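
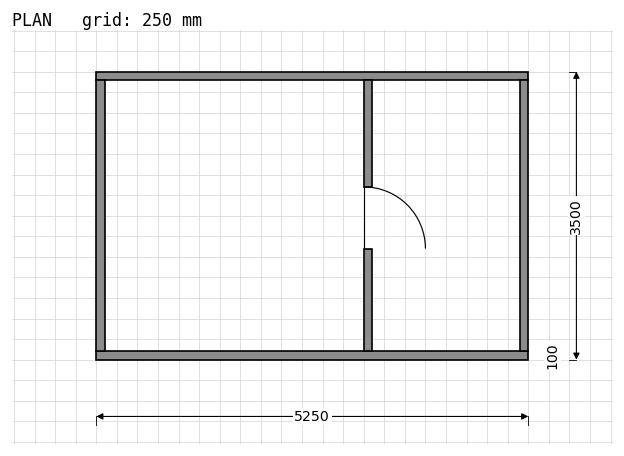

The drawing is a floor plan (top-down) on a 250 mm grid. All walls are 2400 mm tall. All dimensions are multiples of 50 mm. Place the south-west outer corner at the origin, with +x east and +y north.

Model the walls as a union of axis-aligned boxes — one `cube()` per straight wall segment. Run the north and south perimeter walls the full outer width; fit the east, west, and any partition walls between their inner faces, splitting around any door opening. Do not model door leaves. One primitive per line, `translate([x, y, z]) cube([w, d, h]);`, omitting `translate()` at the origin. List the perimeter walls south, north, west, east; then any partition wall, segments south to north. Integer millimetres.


cube([5250, 100, 2400]);
translate([0, 3400, 0]) cube([5250, 100, 2400]);
translate([0, 100, 0]) cube([100, 3300, 2400]);
translate([5150, 100, 0]) cube([100, 3300, 2400]);
translate([3250, 100, 0]) cube([100, 1250, 2400]);
translate([3250, 2100, 0]) cube([100, 1300, 2400]);


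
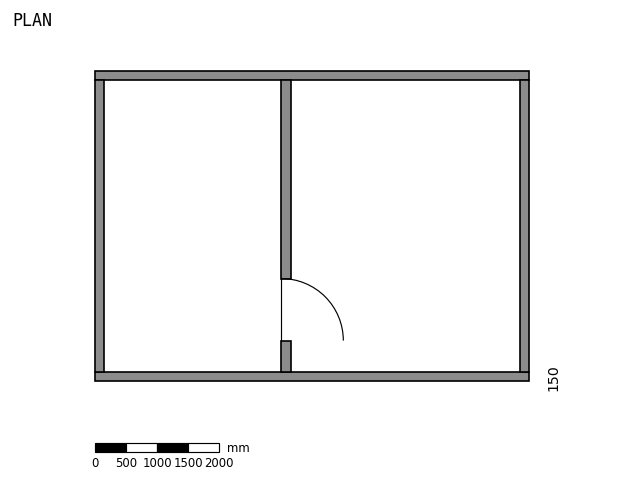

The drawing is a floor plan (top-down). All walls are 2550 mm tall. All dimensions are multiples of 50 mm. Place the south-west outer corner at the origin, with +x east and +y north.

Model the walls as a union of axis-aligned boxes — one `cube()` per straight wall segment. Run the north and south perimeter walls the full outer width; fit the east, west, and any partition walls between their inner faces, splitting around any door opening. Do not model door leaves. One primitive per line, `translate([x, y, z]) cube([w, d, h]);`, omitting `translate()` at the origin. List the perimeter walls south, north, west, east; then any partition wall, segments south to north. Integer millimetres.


cube([7000, 150, 2550]);
translate([0, 4850, 0]) cube([7000, 150, 2550]);
translate([0, 150, 0]) cube([150, 4700, 2550]);
translate([6850, 150, 0]) cube([150, 4700, 2550]);
translate([3000, 150, 0]) cube([150, 500, 2550]);
translate([3000, 1650, 0]) cube([150, 3200, 2550]);


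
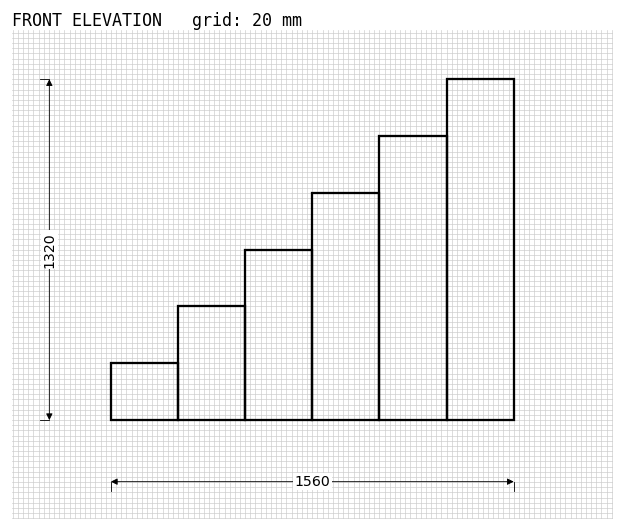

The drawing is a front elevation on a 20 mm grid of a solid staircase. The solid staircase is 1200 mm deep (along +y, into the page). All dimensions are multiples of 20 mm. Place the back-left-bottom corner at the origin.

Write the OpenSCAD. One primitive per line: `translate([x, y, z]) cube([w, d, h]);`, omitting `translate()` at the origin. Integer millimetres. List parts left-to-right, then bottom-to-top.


cube([260, 1200, 220]);
translate([260, 0, 0]) cube([260, 1200, 440]);
translate([520, 0, 0]) cube([260, 1200, 660]);
translate([780, 0, 0]) cube([260, 1200, 880]);
translate([1040, 0, 0]) cube([260, 1200, 1100]);
translate([1300, 0, 0]) cube([260, 1200, 1320]);


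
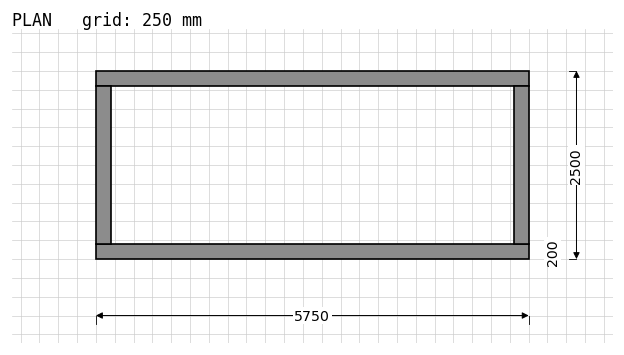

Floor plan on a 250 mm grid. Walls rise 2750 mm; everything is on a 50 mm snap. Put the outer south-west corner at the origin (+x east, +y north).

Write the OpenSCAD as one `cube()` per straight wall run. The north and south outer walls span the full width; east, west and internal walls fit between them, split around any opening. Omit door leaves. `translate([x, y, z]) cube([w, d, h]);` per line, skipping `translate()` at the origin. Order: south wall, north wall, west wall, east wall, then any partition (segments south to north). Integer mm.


cube([5750, 200, 2750]);
translate([0, 2300, 0]) cube([5750, 200, 2750]);
translate([0, 200, 0]) cube([200, 2100, 2750]);
translate([5550, 200, 0]) cube([200, 2100, 2750]);


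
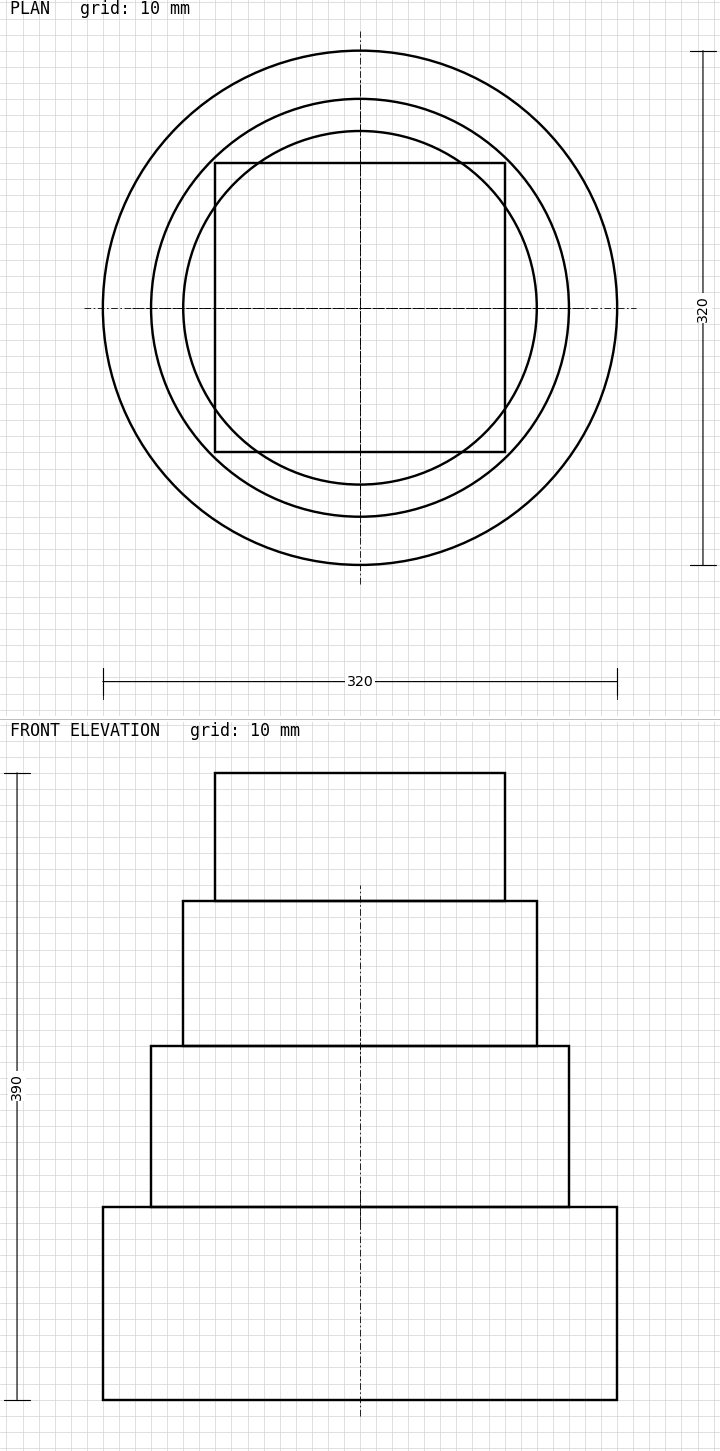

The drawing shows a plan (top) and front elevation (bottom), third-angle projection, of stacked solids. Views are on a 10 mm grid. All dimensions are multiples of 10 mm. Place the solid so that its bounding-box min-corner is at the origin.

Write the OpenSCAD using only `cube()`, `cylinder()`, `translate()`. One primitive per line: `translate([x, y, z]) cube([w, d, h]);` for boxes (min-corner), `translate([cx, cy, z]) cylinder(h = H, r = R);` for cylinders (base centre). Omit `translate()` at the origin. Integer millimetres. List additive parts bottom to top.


translate([160, 160, 0]) cylinder(h = 120, r = 160);
translate([160, 160, 120]) cylinder(h = 100, r = 130);
translate([160, 160, 220]) cylinder(h = 90, r = 110);
translate([70, 70, 310]) cube([180, 180, 80]);


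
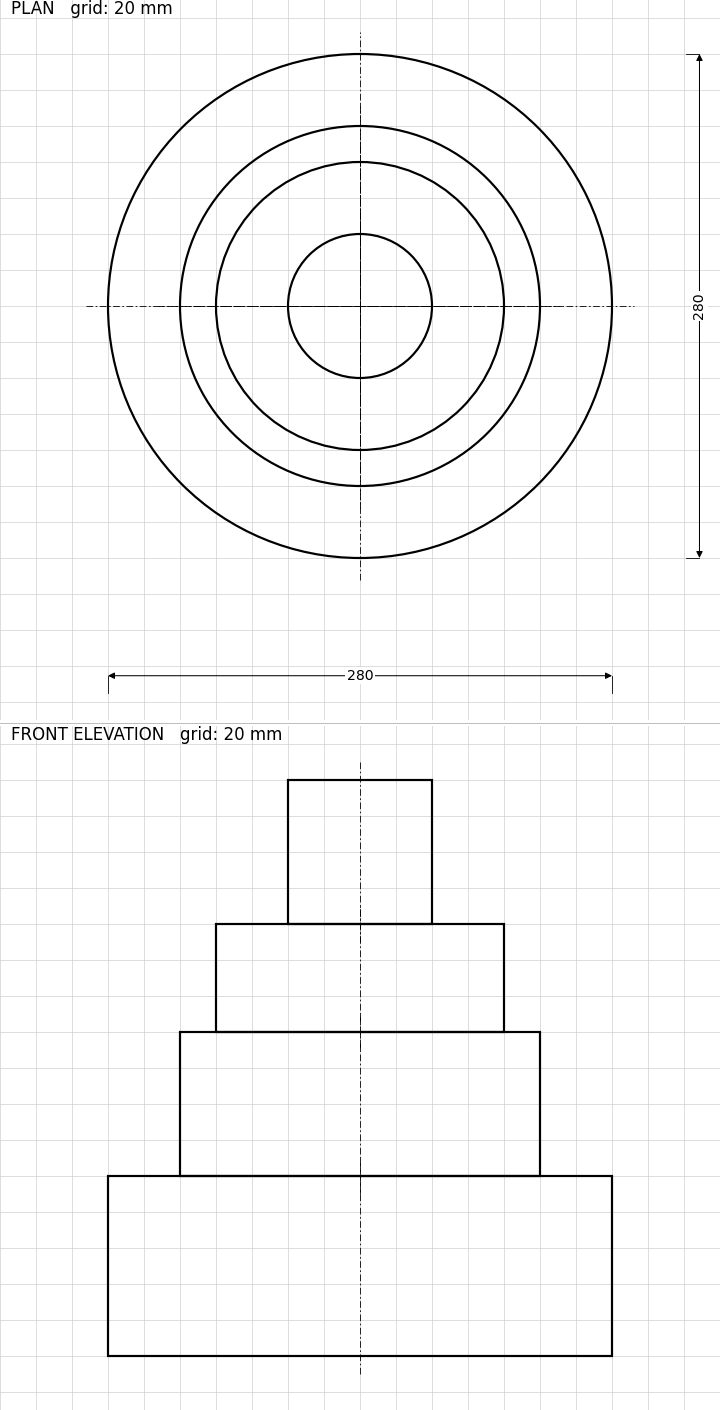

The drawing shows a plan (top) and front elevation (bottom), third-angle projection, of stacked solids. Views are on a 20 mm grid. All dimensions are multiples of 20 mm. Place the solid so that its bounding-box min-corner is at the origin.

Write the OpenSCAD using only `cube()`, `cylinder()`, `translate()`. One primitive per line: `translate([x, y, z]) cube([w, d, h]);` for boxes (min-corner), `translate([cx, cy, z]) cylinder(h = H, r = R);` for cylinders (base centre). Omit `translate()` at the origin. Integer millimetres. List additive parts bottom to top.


translate([140, 140, 0]) cylinder(h = 100, r = 140);
translate([140, 140, 100]) cylinder(h = 80, r = 100);
translate([140, 140, 180]) cylinder(h = 60, r = 80);
translate([140, 140, 240]) cylinder(h = 80, r = 40);


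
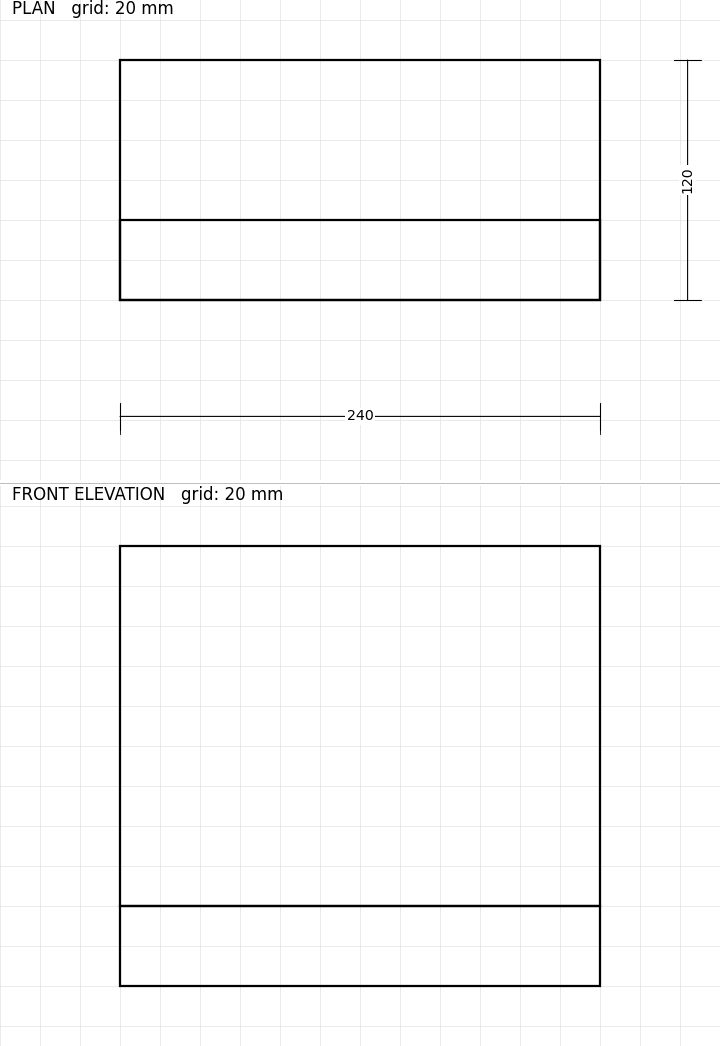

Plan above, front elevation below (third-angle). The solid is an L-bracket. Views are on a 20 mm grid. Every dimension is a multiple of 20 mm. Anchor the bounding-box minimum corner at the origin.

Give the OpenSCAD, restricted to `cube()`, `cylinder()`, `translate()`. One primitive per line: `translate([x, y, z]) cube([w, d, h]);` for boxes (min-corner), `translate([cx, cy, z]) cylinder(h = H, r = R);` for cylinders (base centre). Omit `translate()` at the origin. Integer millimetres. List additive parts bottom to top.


cube([240, 120, 40]);
translate([0, 0, 40]) cube([240, 40, 180]);


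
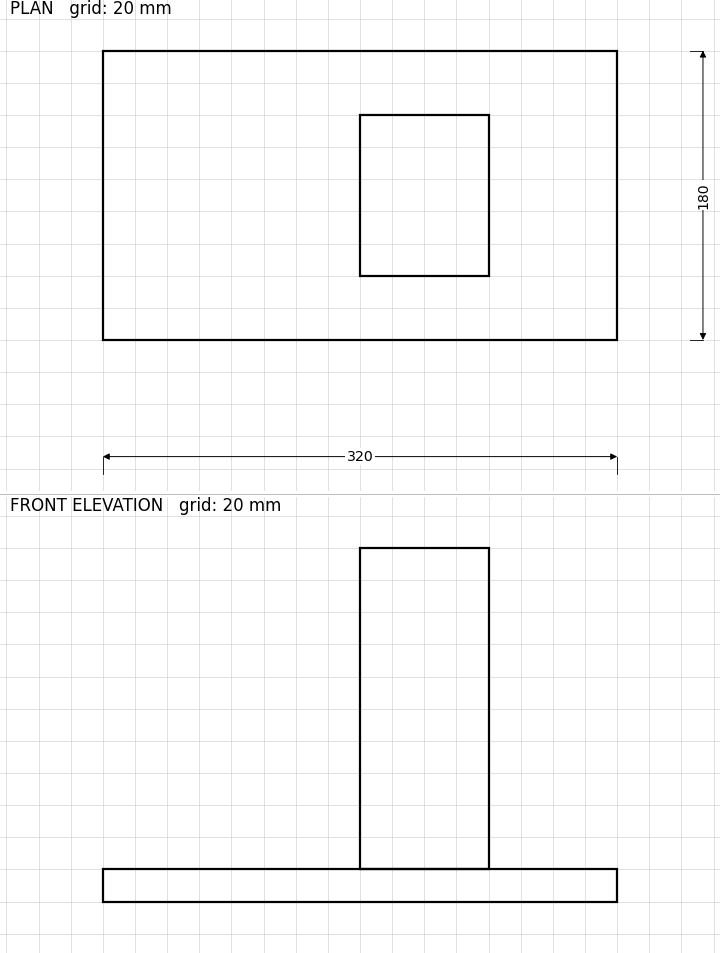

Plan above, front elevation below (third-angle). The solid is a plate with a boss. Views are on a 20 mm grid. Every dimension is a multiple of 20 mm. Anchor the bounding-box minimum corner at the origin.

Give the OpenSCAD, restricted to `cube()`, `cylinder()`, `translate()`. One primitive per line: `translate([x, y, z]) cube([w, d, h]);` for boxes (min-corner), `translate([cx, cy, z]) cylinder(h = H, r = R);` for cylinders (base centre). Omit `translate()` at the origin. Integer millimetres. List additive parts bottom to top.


cube([320, 180, 20]);
translate([160, 40, 20]) cube([80, 100, 200]);


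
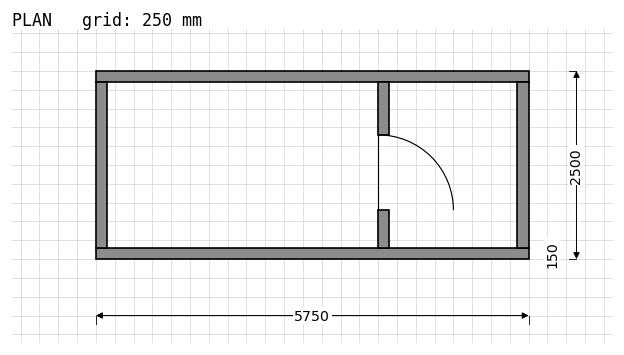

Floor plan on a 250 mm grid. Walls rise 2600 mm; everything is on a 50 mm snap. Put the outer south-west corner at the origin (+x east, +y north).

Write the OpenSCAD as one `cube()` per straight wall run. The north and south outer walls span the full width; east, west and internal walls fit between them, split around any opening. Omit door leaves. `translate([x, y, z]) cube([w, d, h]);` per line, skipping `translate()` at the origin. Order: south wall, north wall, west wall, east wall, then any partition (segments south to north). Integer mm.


cube([5750, 150, 2600]);
translate([0, 2350, 0]) cube([5750, 150, 2600]);
translate([0, 150, 0]) cube([150, 2200, 2600]);
translate([5600, 150, 0]) cube([150, 2200, 2600]);
translate([3750, 150, 0]) cube([150, 500, 2600]);
translate([3750, 1650, 0]) cube([150, 700, 2600]);


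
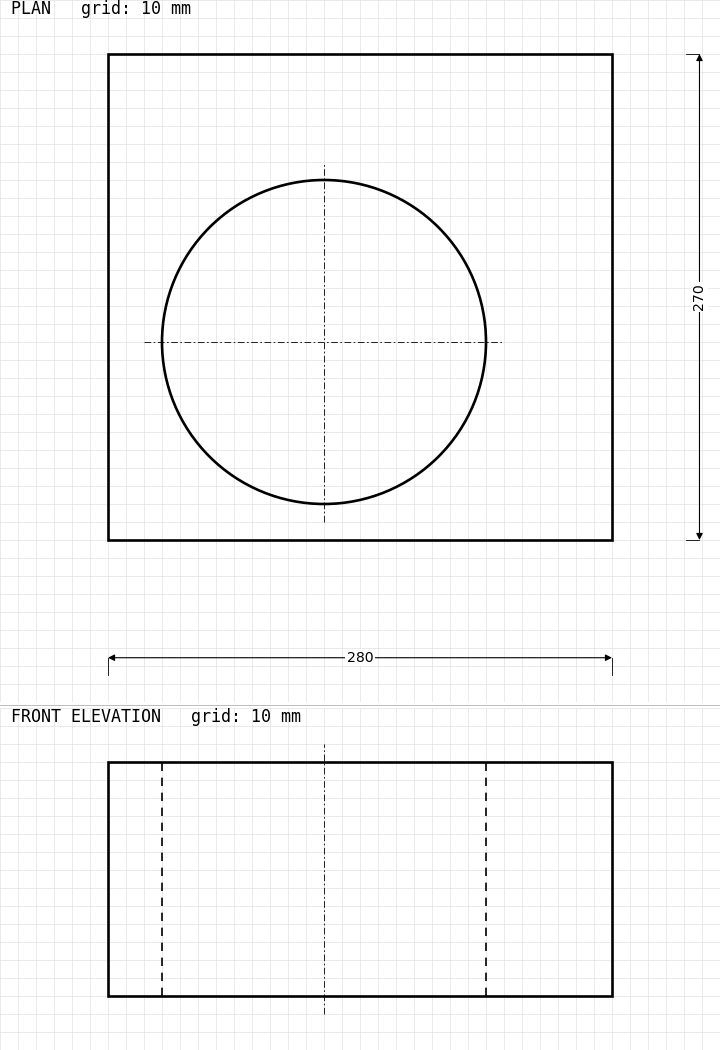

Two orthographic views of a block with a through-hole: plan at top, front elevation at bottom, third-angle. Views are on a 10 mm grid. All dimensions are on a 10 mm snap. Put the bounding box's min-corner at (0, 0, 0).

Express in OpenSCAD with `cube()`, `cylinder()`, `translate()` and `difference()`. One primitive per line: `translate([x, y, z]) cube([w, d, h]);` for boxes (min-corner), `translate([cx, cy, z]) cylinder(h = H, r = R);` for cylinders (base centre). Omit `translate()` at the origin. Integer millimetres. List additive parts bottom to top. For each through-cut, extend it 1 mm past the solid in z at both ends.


difference() {
  cube([280, 270, 130]);
  translate([120, 110, -1]) cylinder(h = 132, r = 90);
}


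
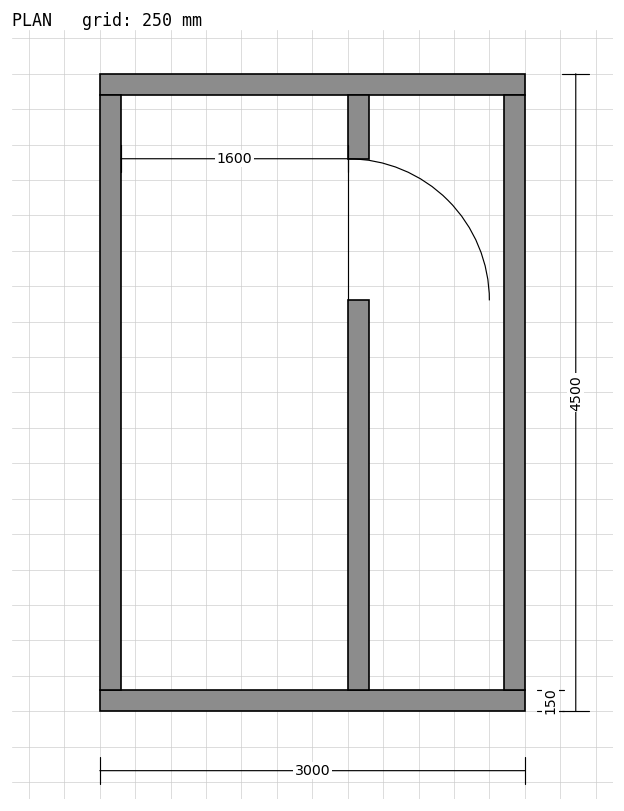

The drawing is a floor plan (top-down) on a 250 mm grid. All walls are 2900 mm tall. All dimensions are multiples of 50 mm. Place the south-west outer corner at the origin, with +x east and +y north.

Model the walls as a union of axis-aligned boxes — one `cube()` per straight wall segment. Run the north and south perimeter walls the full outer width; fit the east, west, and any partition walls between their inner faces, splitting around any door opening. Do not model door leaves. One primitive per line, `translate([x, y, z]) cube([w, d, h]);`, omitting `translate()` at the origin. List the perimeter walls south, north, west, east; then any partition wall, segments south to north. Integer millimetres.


cube([3000, 150, 2900]);
translate([0, 4350, 0]) cube([3000, 150, 2900]);
translate([0, 150, 0]) cube([150, 4200, 2900]);
translate([2850, 150, 0]) cube([150, 4200, 2900]);
translate([1750, 150, 0]) cube([150, 2750, 2900]);
translate([1750, 3900, 0]) cube([150, 450, 2900]);


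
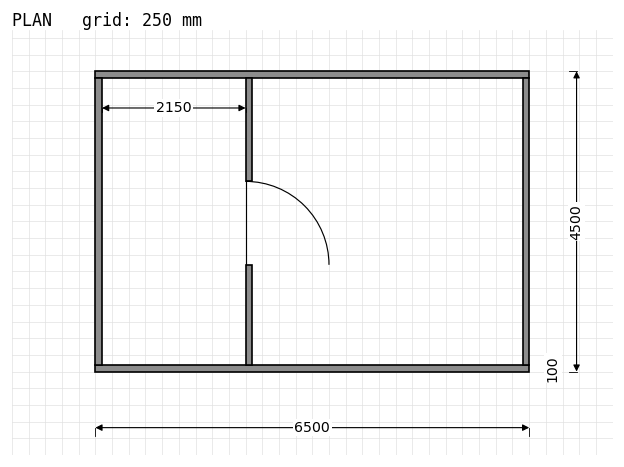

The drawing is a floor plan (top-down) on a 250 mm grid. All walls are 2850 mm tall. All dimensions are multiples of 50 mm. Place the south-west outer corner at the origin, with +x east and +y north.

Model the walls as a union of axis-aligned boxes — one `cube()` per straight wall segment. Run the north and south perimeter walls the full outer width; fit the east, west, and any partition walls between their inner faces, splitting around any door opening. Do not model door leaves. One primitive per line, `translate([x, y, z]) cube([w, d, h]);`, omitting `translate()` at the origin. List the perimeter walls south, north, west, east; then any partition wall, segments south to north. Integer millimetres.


cube([6500, 100, 2850]);
translate([0, 4400, 0]) cube([6500, 100, 2850]);
translate([0, 100, 0]) cube([100, 4300, 2850]);
translate([6400, 100, 0]) cube([100, 4300, 2850]);
translate([2250, 100, 0]) cube([100, 1500, 2850]);
translate([2250, 2850, 0]) cube([100, 1550, 2850]);


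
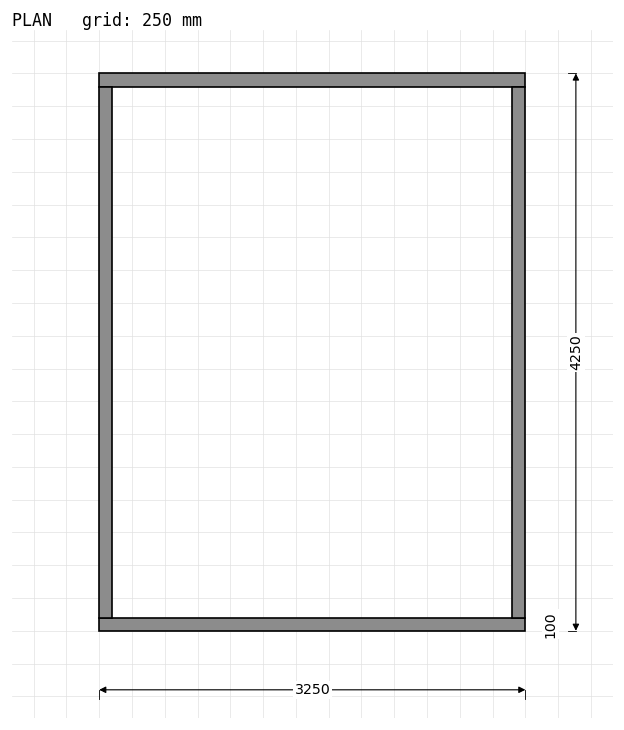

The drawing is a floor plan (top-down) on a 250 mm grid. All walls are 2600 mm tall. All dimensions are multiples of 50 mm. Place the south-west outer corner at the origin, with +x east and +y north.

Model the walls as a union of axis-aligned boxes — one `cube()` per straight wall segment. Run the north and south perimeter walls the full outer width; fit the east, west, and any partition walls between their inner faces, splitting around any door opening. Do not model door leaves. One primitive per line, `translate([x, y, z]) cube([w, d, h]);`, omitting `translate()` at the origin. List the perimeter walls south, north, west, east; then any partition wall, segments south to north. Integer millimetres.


cube([3250, 100, 2600]);
translate([0, 4150, 0]) cube([3250, 100, 2600]);
translate([0, 100, 0]) cube([100, 4050, 2600]);
translate([3150, 100, 0]) cube([100, 4050, 2600]);


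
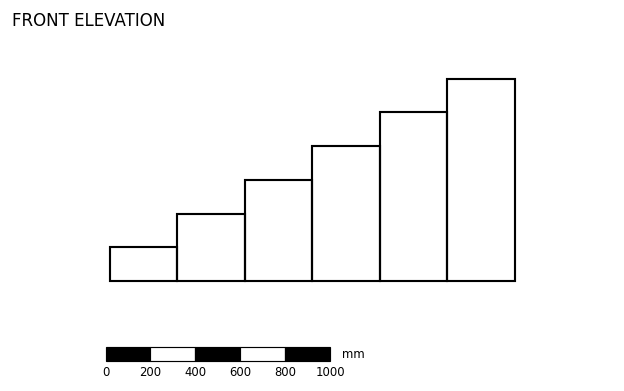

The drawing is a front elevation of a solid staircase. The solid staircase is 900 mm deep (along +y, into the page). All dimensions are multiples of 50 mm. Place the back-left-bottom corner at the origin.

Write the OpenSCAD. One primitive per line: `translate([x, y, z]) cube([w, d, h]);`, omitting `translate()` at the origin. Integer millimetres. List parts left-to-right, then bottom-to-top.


cube([300, 900, 150]);
translate([300, 0, 0]) cube([300, 900, 300]);
translate([600, 0, 0]) cube([300, 900, 450]);
translate([900, 0, 0]) cube([300, 900, 600]);
translate([1200, 0, 0]) cube([300, 900, 750]);
translate([1500, 0, 0]) cube([300, 900, 900]);


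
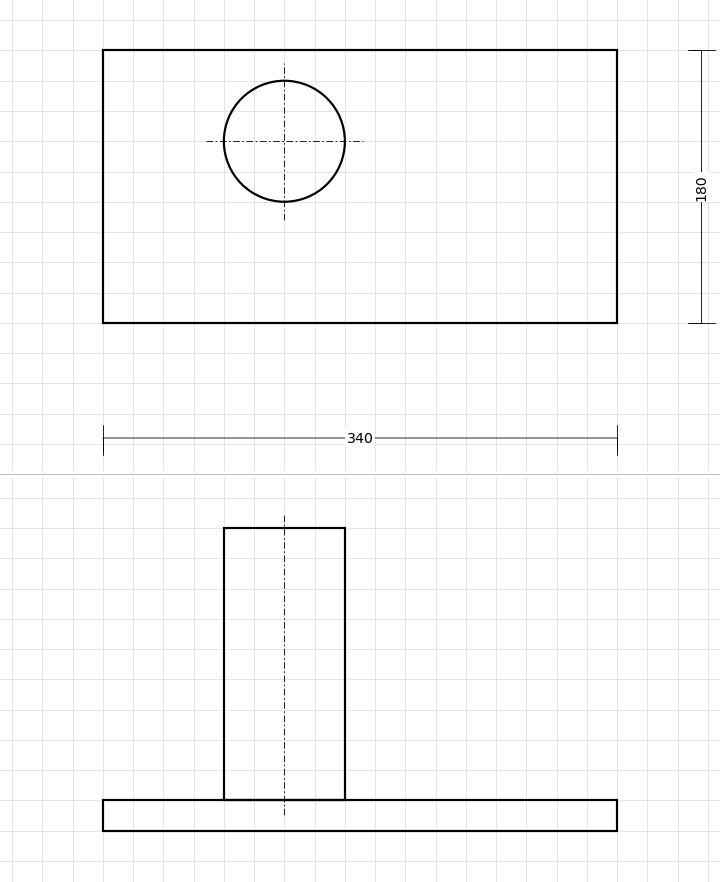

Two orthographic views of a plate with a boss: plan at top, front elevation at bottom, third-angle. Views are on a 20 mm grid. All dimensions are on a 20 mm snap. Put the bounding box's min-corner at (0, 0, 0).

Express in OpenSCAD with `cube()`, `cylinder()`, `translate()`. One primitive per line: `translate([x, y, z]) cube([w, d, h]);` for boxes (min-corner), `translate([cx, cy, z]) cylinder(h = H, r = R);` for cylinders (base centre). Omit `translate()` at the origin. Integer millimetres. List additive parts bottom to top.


cube([340, 180, 20]);
translate([120, 120, 20]) cylinder(h = 180, r = 40);


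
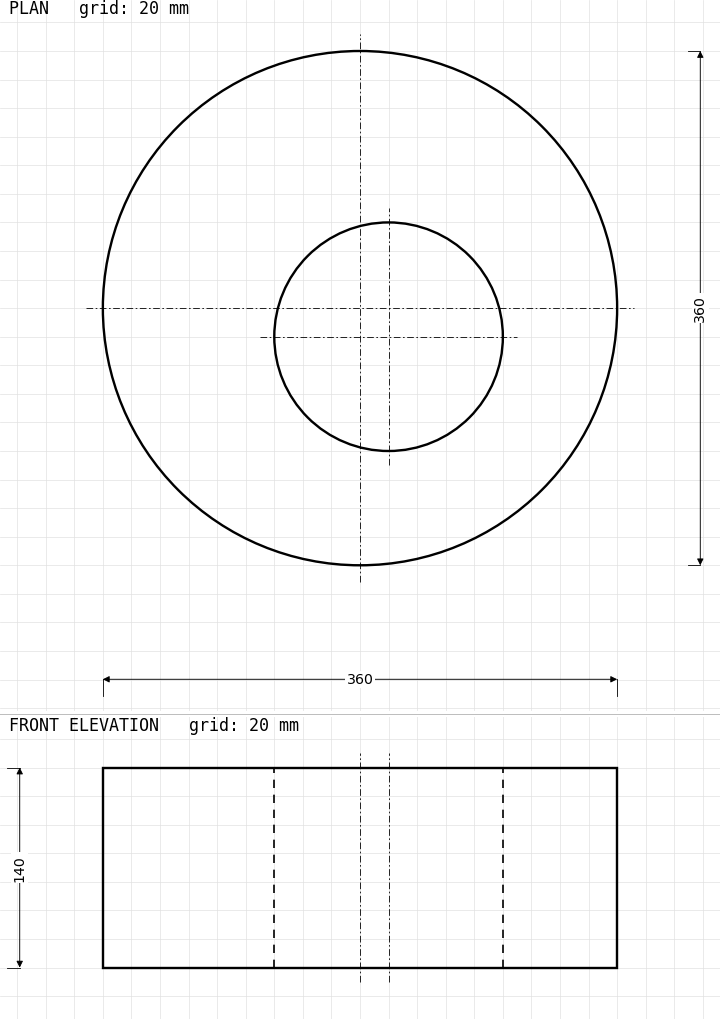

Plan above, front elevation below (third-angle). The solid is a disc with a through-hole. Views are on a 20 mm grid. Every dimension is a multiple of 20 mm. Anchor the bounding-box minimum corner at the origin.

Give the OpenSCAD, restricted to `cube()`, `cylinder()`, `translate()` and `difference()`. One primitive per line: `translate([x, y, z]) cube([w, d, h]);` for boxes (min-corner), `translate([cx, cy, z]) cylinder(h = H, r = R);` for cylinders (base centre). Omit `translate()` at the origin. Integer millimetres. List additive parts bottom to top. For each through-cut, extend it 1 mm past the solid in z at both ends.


difference() {
  translate([180, 180, 0]) cylinder(h = 140, r = 180);
  translate([200, 160, -1]) cylinder(h = 142, r = 80);
}


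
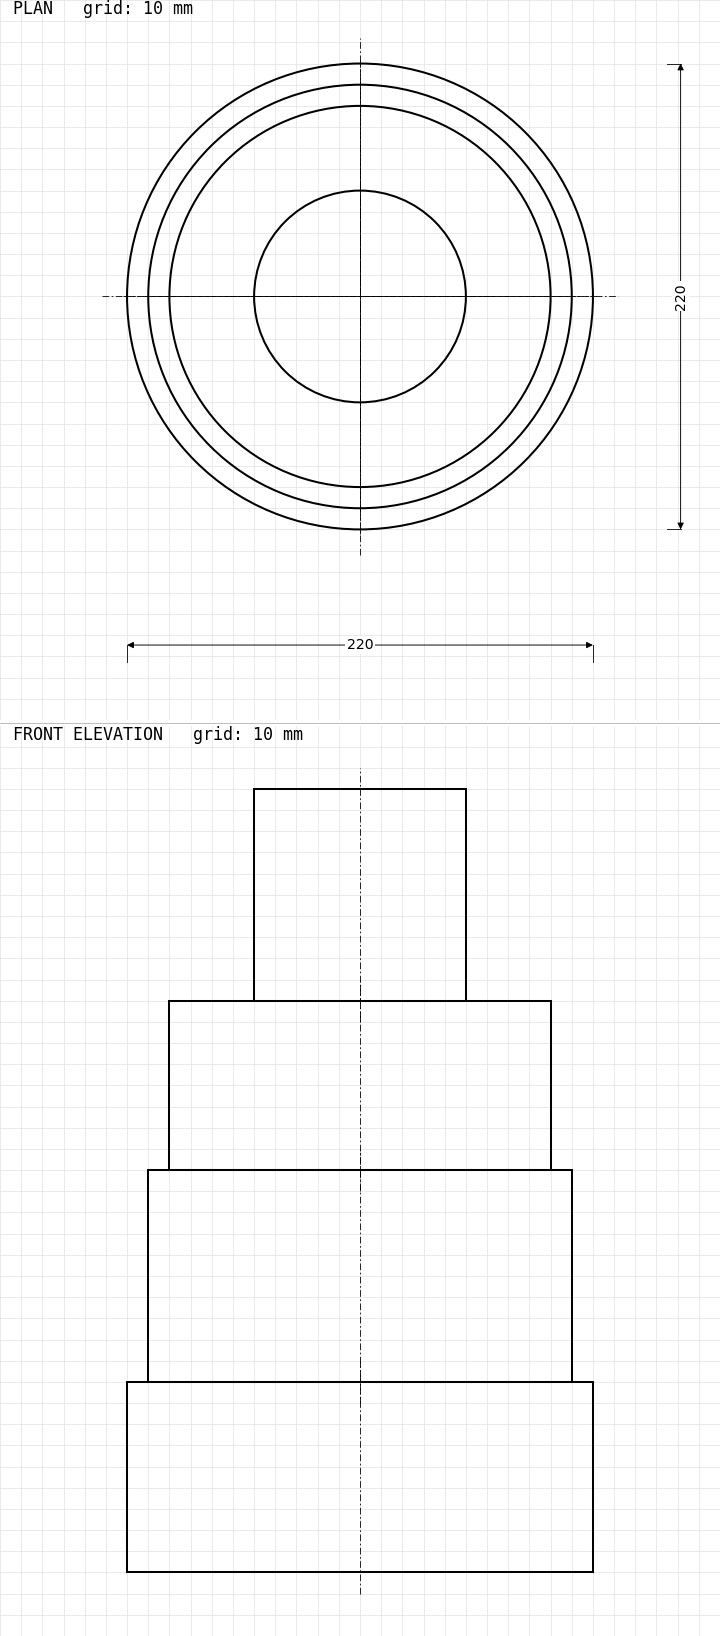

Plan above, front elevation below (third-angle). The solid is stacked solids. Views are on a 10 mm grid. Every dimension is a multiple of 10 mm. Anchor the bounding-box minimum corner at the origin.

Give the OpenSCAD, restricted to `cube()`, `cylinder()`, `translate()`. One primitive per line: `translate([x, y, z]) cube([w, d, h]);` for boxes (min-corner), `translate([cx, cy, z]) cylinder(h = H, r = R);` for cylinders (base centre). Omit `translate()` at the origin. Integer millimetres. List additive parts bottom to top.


translate([110, 110, 0]) cylinder(h = 90, r = 110);
translate([110, 110, 90]) cylinder(h = 100, r = 100);
translate([110, 110, 190]) cylinder(h = 80, r = 90);
translate([110, 110, 270]) cylinder(h = 100, r = 50);


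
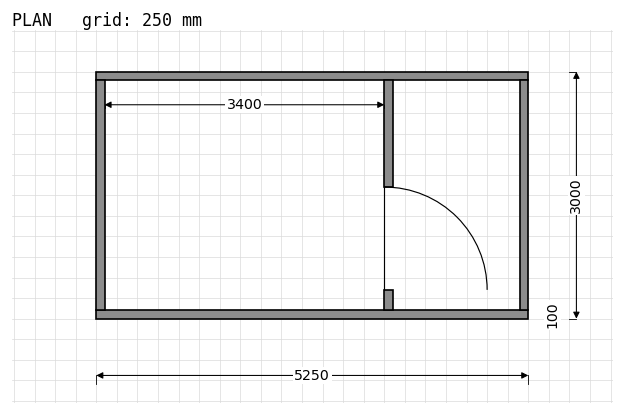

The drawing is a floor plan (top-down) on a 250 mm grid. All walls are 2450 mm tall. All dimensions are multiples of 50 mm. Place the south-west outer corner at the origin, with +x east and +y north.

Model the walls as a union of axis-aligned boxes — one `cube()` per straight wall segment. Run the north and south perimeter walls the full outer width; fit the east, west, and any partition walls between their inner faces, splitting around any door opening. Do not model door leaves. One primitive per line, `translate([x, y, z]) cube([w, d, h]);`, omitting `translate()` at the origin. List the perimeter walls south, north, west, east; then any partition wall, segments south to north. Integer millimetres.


cube([5250, 100, 2450]);
translate([0, 2900, 0]) cube([5250, 100, 2450]);
translate([0, 100, 0]) cube([100, 2800, 2450]);
translate([5150, 100, 0]) cube([100, 2800, 2450]);
translate([3500, 100, 0]) cube([100, 250, 2450]);
translate([3500, 1600, 0]) cube([100, 1300, 2450]);


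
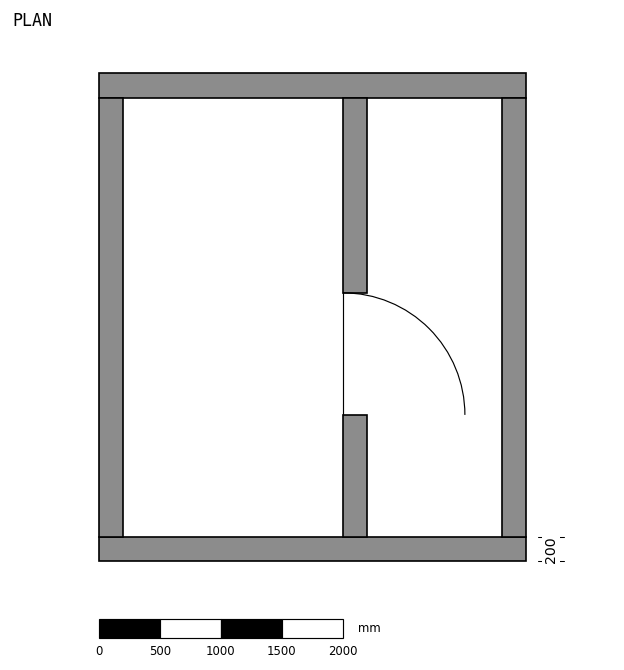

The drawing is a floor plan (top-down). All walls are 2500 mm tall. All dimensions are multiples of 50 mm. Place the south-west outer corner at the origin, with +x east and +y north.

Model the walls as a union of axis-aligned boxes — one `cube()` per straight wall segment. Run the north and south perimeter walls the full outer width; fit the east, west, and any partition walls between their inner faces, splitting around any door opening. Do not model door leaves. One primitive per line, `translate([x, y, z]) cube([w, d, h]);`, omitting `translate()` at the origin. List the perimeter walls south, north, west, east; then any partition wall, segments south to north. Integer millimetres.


cube([3500, 200, 2500]);
translate([0, 3800, 0]) cube([3500, 200, 2500]);
translate([0, 200, 0]) cube([200, 3600, 2500]);
translate([3300, 200, 0]) cube([200, 3600, 2500]);
translate([2000, 200, 0]) cube([200, 1000, 2500]);
translate([2000, 2200, 0]) cube([200, 1600, 2500]);


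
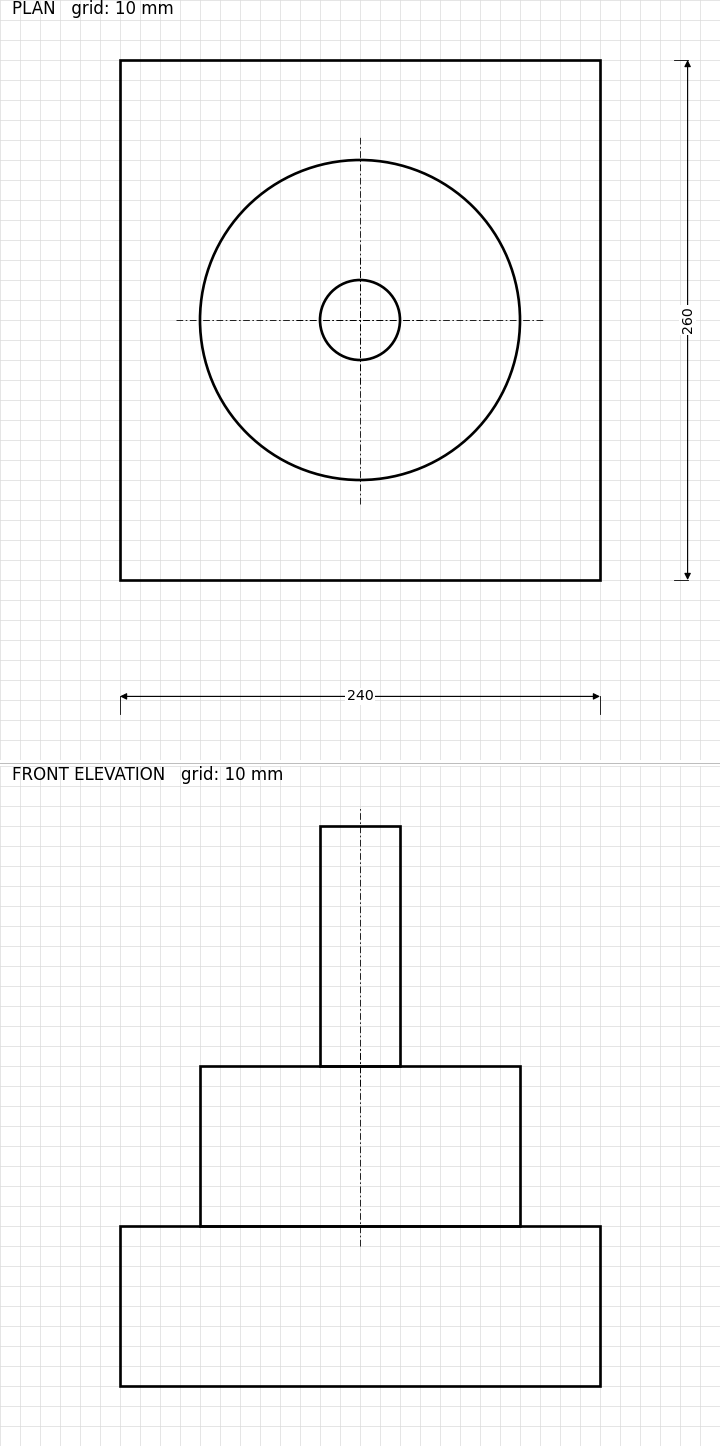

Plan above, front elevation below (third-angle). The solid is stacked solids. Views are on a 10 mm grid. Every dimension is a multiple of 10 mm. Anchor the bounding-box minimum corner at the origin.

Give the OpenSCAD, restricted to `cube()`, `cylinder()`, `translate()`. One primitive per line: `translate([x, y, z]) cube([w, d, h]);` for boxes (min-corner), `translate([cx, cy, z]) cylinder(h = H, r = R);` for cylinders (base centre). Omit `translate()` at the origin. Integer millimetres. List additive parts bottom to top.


cube([240, 260, 80]);
translate([120, 130, 80]) cylinder(h = 80, r = 80);
translate([120, 130, 160]) cylinder(h = 120, r = 20);


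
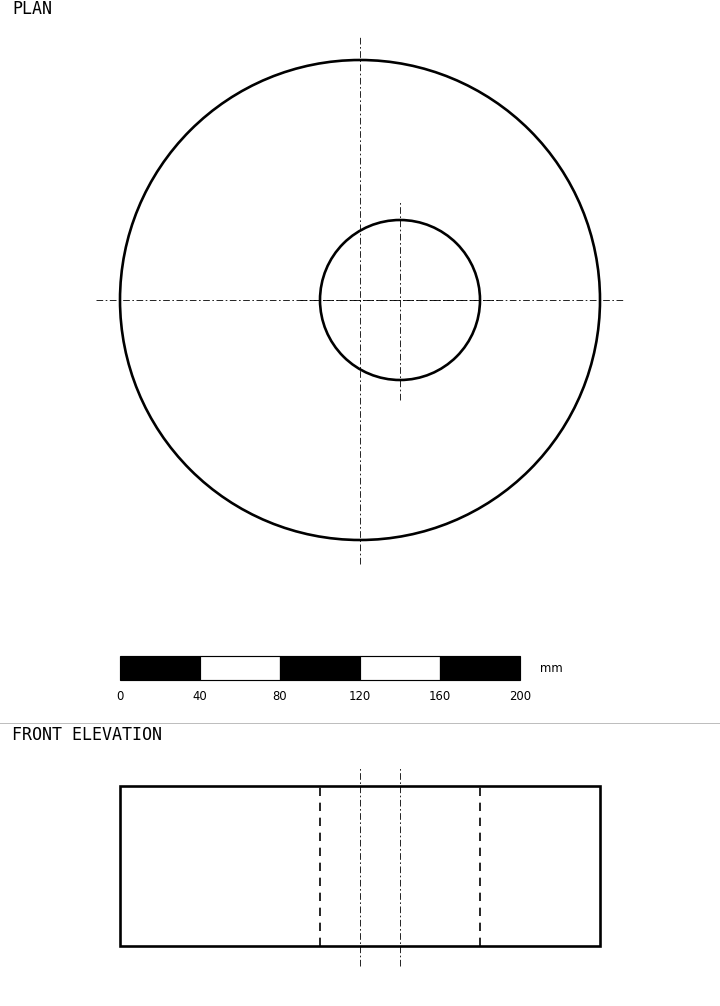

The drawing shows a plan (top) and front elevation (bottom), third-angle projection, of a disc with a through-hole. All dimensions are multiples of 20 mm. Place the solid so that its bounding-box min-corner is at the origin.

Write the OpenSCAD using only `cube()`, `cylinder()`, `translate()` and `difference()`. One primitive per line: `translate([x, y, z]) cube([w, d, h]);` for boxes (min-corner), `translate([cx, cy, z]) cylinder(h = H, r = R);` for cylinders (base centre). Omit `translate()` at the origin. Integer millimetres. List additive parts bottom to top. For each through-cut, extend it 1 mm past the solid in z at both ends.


difference() {
  translate([120, 120, 0]) cylinder(h = 80, r = 120);
  translate([140, 120, -1]) cylinder(h = 82, r = 40);
}


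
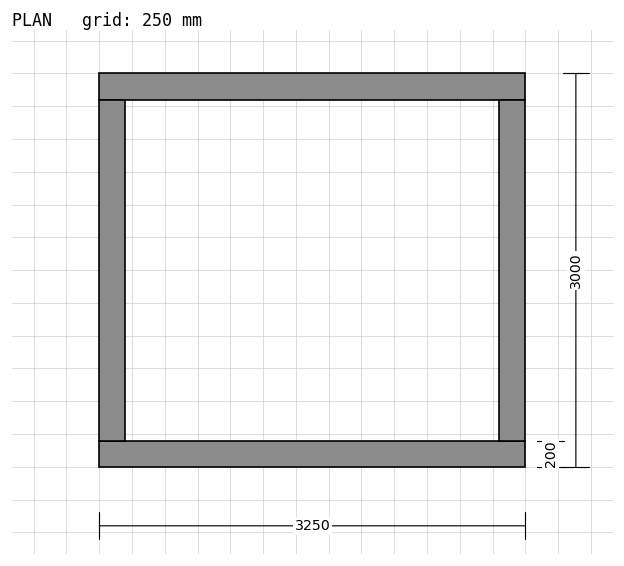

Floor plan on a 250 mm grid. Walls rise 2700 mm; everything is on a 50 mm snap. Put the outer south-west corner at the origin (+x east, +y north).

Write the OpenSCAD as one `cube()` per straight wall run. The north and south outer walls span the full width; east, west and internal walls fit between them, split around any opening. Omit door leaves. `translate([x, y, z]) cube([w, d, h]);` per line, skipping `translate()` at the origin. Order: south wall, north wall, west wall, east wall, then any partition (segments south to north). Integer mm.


cube([3250, 200, 2700]);
translate([0, 2800, 0]) cube([3250, 200, 2700]);
translate([0, 200, 0]) cube([200, 2600, 2700]);
translate([3050, 200, 0]) cube([200, 2600, 2700]);


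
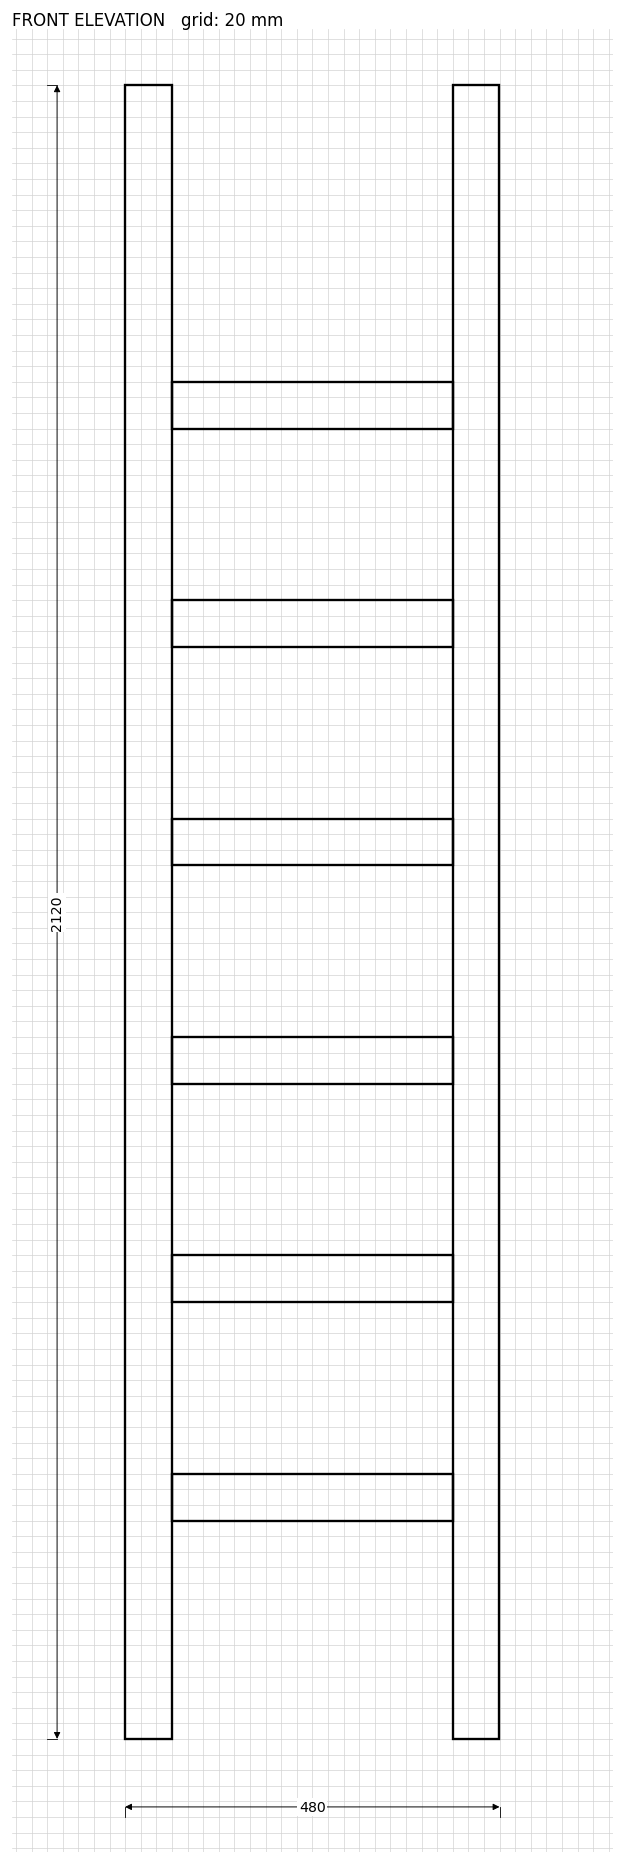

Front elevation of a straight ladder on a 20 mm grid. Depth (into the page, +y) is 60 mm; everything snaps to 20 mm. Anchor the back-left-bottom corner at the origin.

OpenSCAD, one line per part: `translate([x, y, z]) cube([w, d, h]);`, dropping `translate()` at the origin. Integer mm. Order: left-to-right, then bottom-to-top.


cube([60, 60, 2120]);
translate([60, 0, 280]) cube([360, 60, 60]);
translate([60, 0, 560]) cube([360, 60, 60]);
translate([60, 0, 840]) cube([360, 60, 60]);
translate([60, 0, 1120]) cube([360, 60, 60]);
translate([60, 0, 1400]) cube([360, 60, 60]);
translate([60, 0, 1680]) cube([360, 60, 60]);
translate([420, 0, 0]) cube([60, 60, 2120]);


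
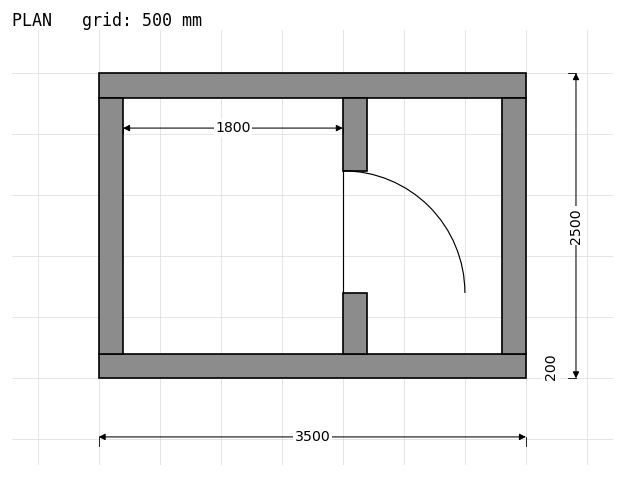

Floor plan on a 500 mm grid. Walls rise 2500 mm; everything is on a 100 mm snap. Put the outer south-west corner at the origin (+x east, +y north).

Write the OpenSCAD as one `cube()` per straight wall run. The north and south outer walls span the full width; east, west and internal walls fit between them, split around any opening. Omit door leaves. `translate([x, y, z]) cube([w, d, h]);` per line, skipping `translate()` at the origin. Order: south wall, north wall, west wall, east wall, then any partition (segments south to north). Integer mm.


cube([3500, 200, 2500]);
translate([0, 2300, 0]) cube([3500, 200, 2500]);
translate([0, 200, 0]) cube([200, 2100, 2500]);
translate([3300, 200, 0]) cube([200, 2100, 2500]);
translate([2000, 200, 0]) cube([200, 500, 2500]);
translate([2000, 1700, 0]) cube([200, 600, 2500]);


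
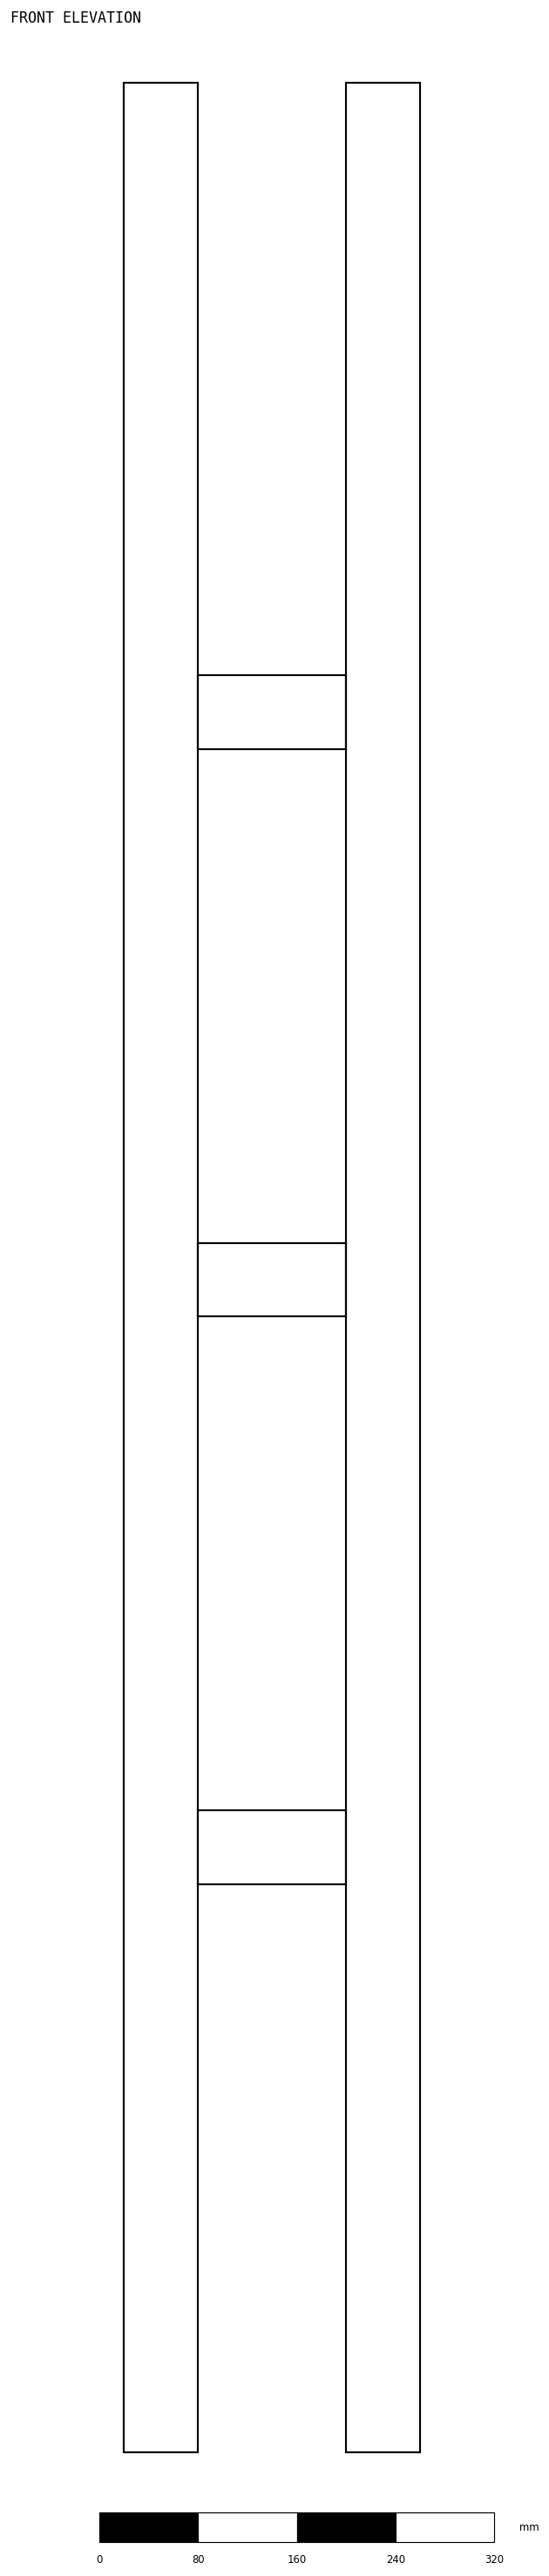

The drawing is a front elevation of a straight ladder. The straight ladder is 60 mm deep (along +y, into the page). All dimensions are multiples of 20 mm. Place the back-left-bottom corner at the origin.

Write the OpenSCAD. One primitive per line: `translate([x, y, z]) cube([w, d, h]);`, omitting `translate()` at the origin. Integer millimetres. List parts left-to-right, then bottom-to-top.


cube([60, 60, 1920]);
translate([60, 0, 460]) cube([120, 60, 60]);
translate([60, 0, 920]) cube([120, 60, 60]);
translate([60, 0, 1380]) cube([120, 60, 60]);
translate([180, 0, 0]) cube([60, 60, 1920]);


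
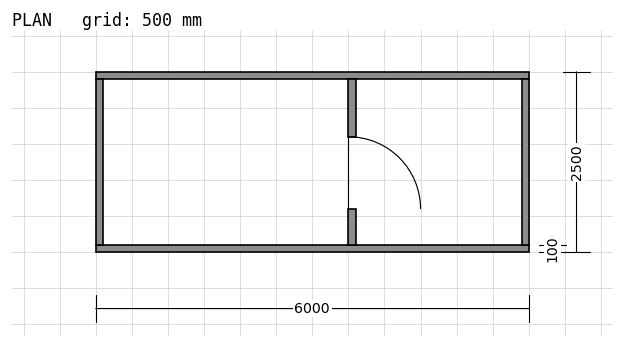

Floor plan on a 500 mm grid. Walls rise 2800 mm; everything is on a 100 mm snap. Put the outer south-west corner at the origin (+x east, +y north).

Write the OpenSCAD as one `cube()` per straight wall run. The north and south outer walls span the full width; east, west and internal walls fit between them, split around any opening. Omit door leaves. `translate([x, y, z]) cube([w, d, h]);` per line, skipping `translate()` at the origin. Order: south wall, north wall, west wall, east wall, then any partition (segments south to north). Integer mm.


cube([6000, 100, 2800]);
translate([0, 2400, 0]) cube([6000, 100, 2800]);
translate([0, 100, 0]) cube([100, 2300, 2800]);
translate([5900, 100, 0]) cube([100, 2300, 2800]);
translate([3500, 100, 0]) cube([100, 500, 2800]);
translate([3500, 1600, 0]) cube([100, 800, 2800]);


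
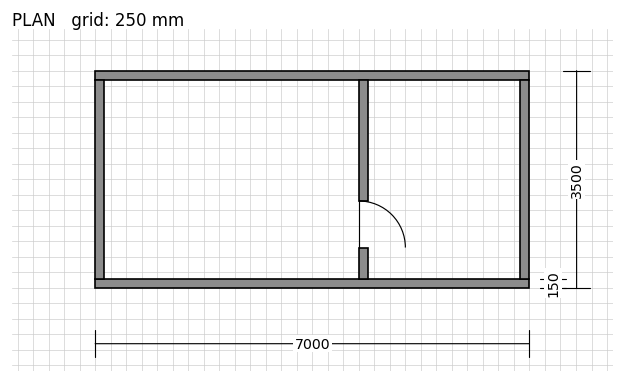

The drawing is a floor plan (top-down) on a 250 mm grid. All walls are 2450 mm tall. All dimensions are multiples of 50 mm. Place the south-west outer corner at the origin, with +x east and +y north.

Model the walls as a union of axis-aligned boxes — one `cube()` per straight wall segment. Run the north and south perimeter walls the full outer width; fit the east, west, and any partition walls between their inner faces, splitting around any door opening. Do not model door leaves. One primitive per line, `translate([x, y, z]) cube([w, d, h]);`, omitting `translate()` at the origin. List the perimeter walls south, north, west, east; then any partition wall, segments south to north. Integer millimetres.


cube([7000, 150, 2450]);
translate([0, 3350, 0]) cube([7000, 150, 2450]);
translate([0, 150, 0]) cube([150, 3200, 2450]);
translate([6850, 150, 0]) cube([150, 3200, 2450]);
translate([4250, 150, 0]) cube([150, 500, 2450]);
translate([4250, 1400, 0]) cube([150, 1950, 2450]);


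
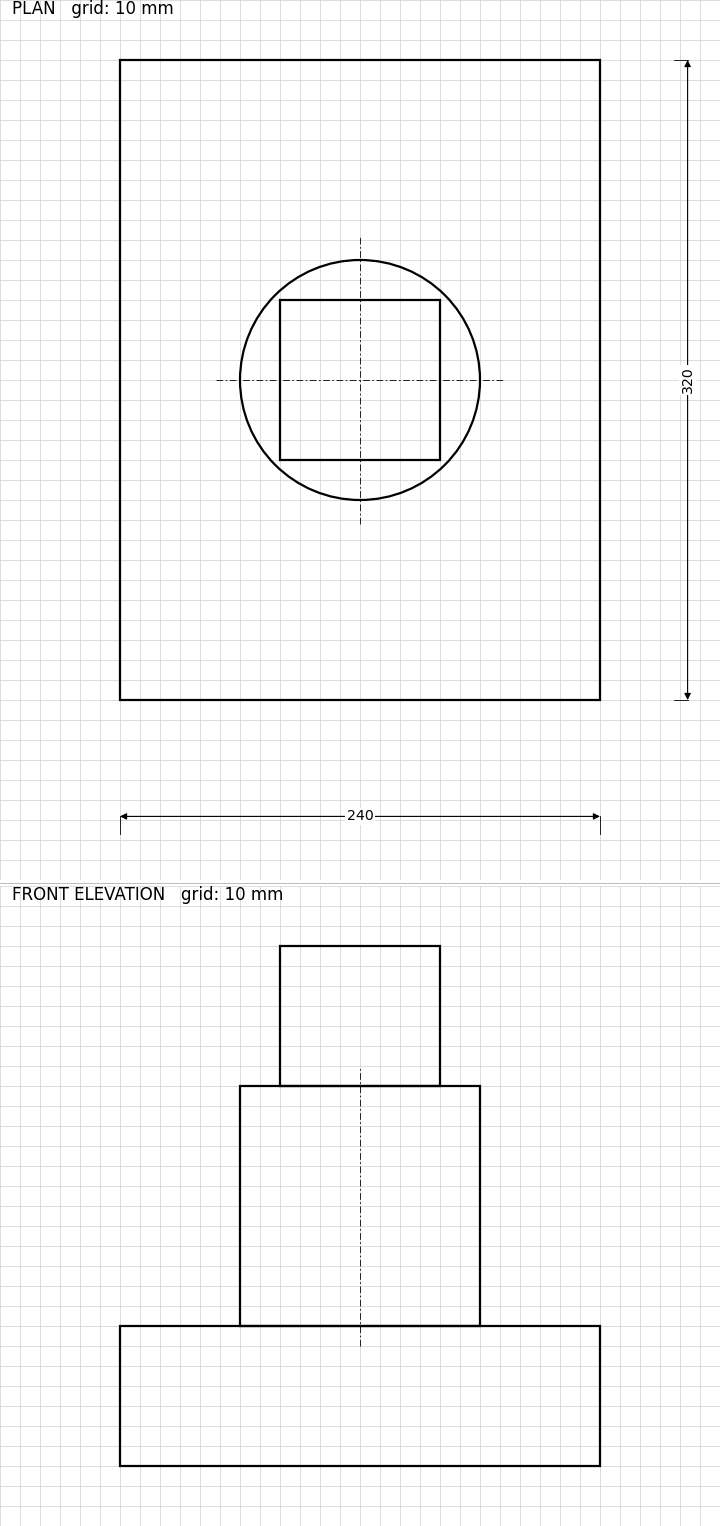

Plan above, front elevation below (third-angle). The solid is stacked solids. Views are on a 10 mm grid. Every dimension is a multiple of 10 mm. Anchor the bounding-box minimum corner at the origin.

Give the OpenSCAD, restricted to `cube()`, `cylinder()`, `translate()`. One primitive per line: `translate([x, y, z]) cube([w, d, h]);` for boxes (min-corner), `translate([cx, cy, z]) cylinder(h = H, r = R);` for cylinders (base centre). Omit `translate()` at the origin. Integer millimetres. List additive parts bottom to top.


cube([240, 320, 70]);
translate([120, 160, 70]) cylinder(h = 120, r = 60);
translate([80, 120, 190]) cube([80, 80, 70]);


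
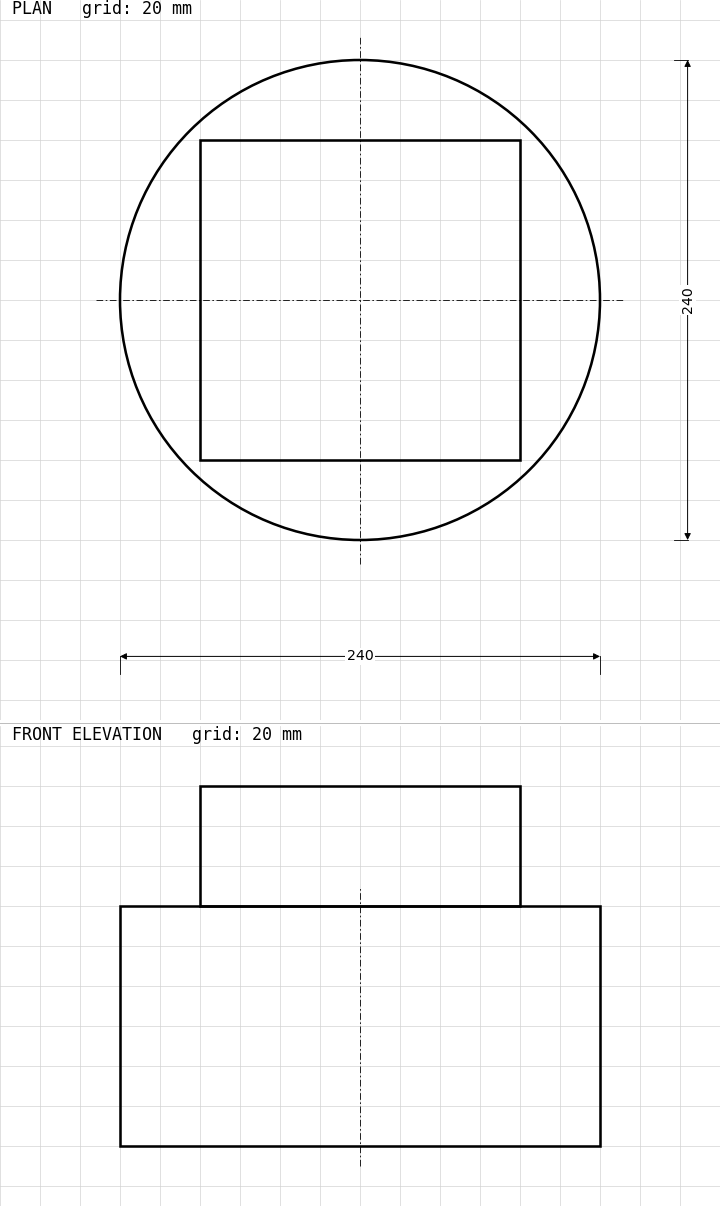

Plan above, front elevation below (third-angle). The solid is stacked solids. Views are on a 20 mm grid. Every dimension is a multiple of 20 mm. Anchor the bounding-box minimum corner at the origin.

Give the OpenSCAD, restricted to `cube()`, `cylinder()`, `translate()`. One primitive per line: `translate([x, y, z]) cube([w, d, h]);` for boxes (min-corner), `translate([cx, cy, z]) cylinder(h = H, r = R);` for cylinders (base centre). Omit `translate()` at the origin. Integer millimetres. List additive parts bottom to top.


translate([120, 120, 0]) cylinder(h = 120, r = 120);
translate([40, 40, 120]) cube([160, 160, 60]);


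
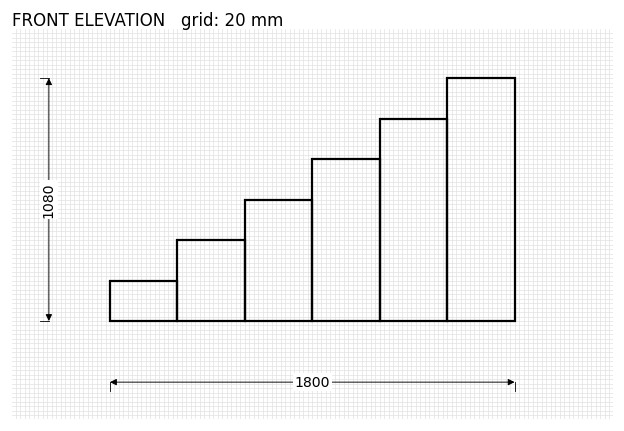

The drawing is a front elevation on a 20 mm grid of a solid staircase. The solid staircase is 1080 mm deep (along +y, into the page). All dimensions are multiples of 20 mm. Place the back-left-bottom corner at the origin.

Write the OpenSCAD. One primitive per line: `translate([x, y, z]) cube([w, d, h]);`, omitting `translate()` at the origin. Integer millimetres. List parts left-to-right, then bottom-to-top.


cube([300, 1080, 180]);
translate([300, 0, 0]) cube([300, 1080, 360]);
translate([600, 0, 0]) cube([300, 1080, 540]);
translate([900, 0, 0]) cube([300, 1080, 720]);
translate([1200, 0, 0]) cube([300, 1080, 900]);
translate([1500, 0, 0]) cube([300, 1080, 1080]);


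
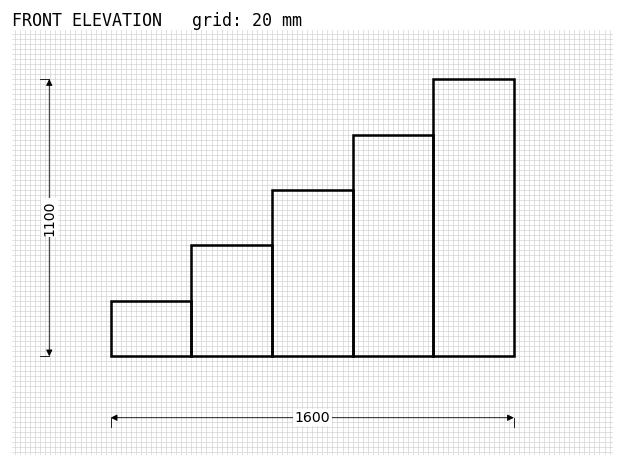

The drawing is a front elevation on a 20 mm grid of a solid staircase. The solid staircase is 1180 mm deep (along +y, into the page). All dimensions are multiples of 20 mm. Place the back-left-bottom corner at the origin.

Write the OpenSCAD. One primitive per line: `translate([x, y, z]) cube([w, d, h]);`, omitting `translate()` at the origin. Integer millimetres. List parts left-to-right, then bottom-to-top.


cube([320, 1180, 220]);
translate([320, 0, 0]) cube([320, 1180, 440]);
translate([640, 0, 0]) cube([320, 1180, 660]);
translate([960, 0, 0]) cube([320, 1180, 880]);
translate([1280, 0, 0]) cube([320, 1180, 1100]);


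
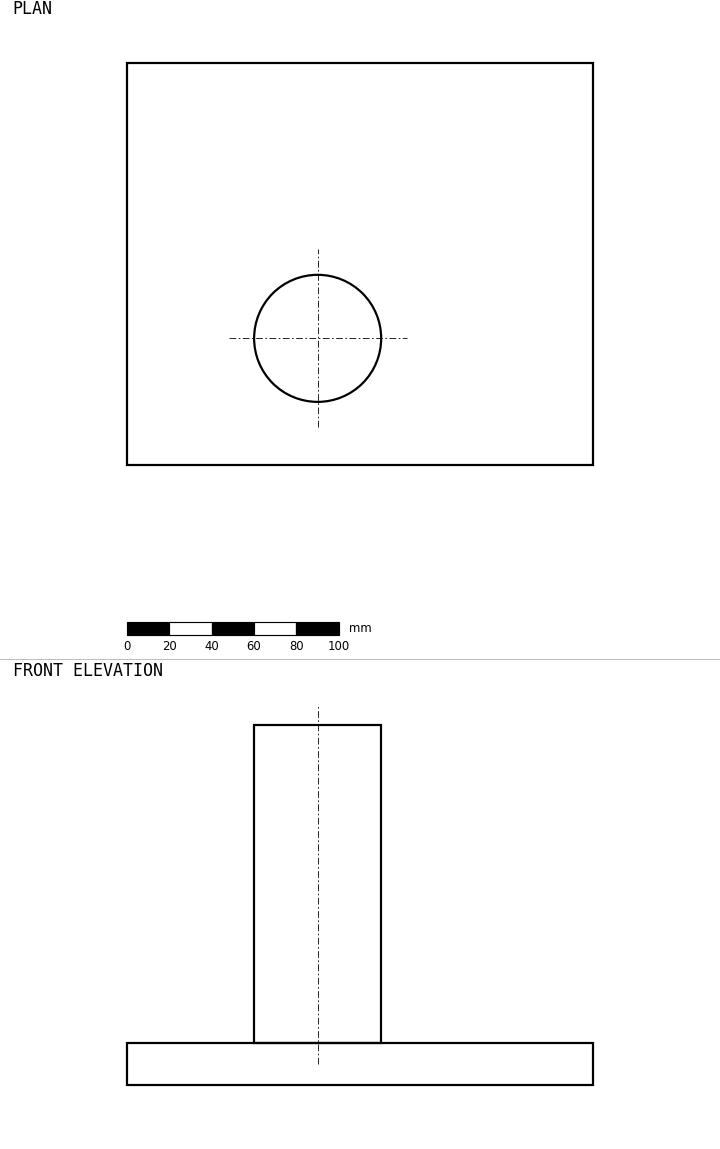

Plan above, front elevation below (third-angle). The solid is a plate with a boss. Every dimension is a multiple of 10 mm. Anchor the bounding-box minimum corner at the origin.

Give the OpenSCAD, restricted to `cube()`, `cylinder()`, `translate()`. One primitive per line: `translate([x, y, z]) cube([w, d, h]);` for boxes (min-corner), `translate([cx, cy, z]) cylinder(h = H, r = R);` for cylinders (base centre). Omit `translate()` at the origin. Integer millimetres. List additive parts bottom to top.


cube([220, 190, 20]);
translate([90, 60, 20]) cylinder(h = 150, r = 30);


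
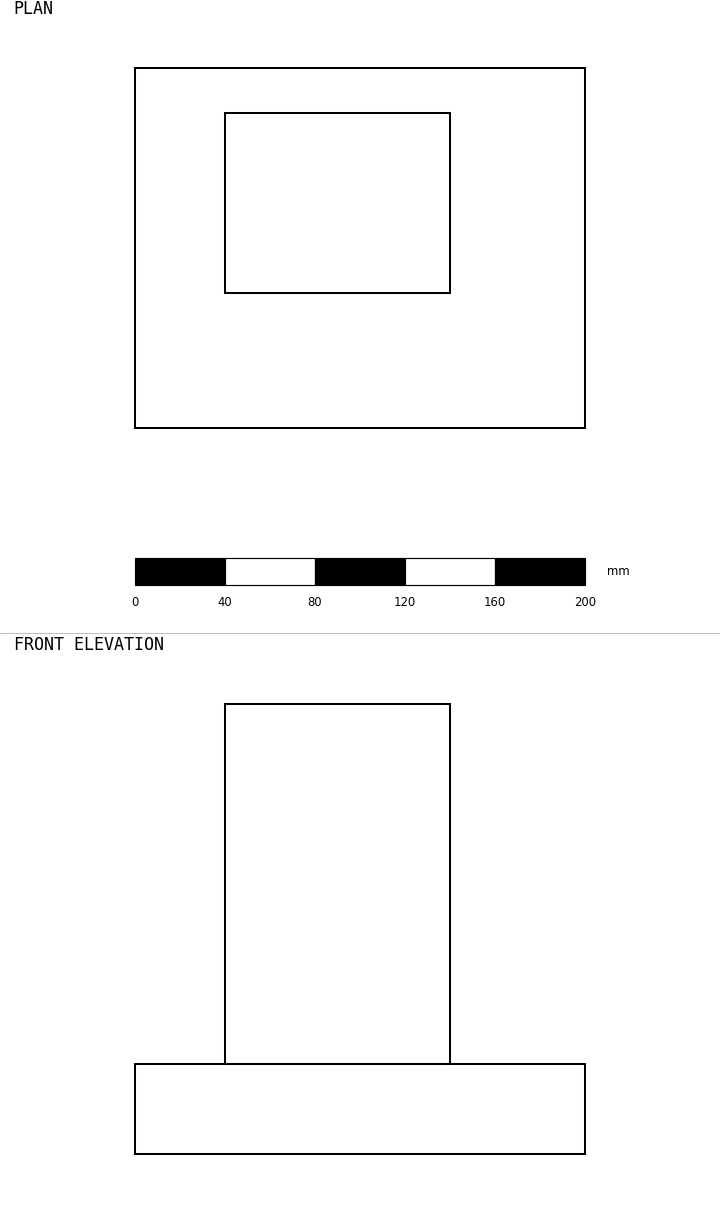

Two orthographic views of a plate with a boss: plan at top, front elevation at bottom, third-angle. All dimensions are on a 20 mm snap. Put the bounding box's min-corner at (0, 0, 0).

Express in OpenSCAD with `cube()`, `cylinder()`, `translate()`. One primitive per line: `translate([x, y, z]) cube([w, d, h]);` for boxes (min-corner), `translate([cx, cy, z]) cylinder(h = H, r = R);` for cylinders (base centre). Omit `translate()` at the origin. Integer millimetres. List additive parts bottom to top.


cube([200, 160, 40]);
translate([40, 60, 40]) cube([100, 80, 160]);


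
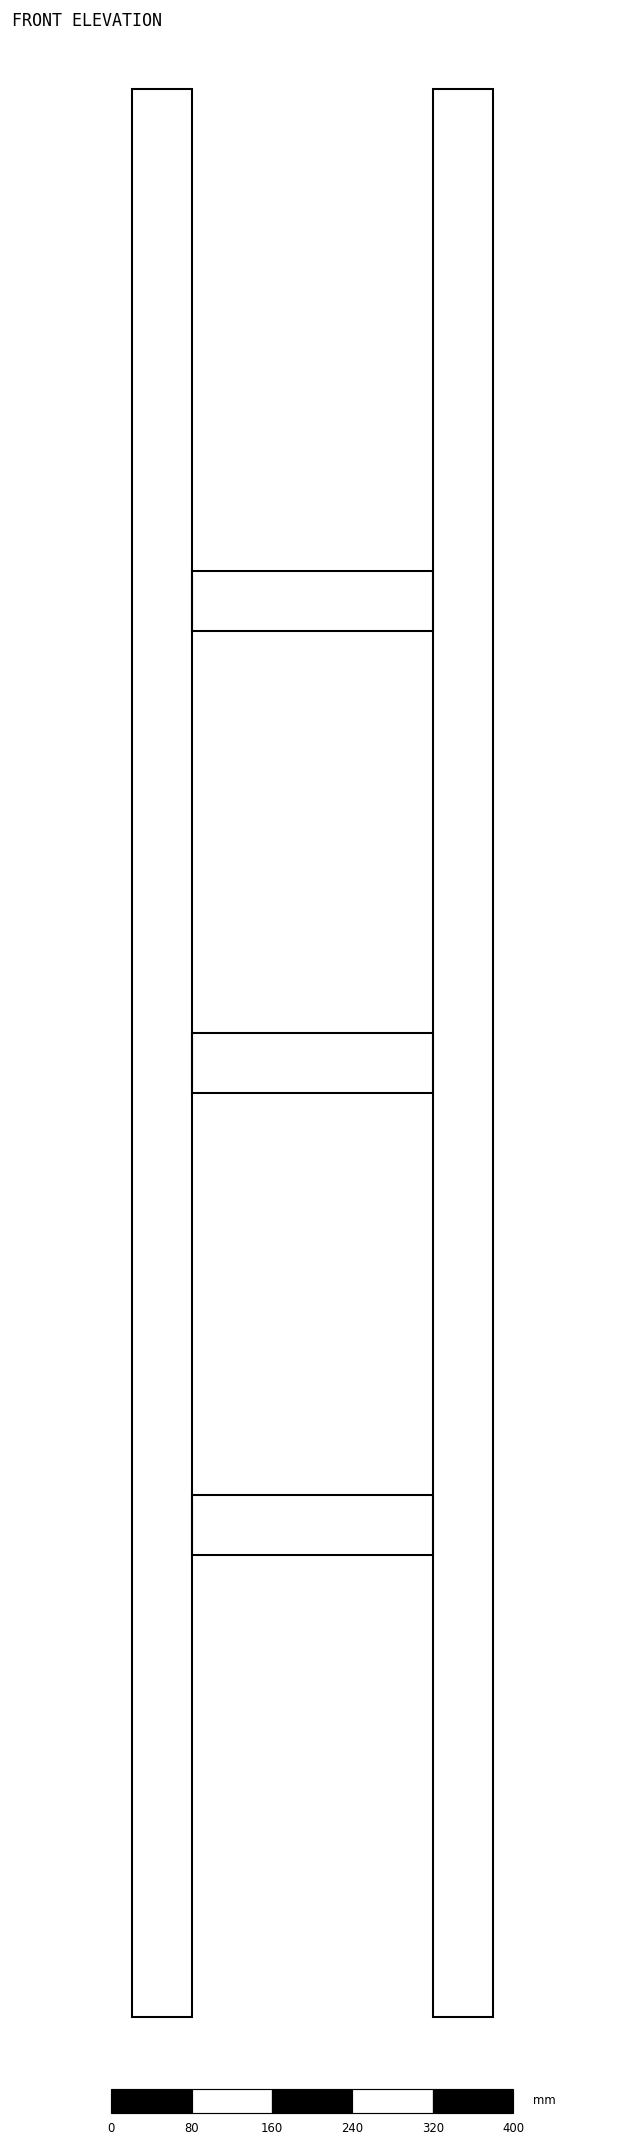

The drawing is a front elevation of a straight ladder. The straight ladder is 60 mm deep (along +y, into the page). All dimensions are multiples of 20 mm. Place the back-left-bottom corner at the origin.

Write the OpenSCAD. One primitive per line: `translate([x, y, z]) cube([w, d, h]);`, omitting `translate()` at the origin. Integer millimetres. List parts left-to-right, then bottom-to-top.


cube([60, 60, 1920]);
translate([60, 0, 460]) cube([240, 60, 60]);
translate([60, 0, 920]) cube([240, 60, 60]);
translate([60, 0, 1380]) cube([240, 60, 60]);
translate([300, 0, 0]) cube([60, 60, 1920]);


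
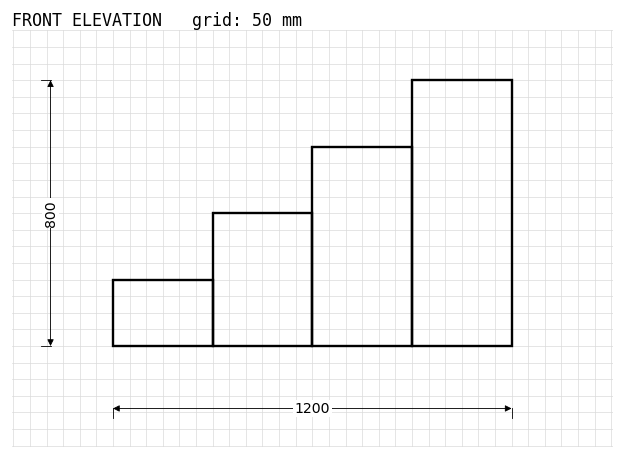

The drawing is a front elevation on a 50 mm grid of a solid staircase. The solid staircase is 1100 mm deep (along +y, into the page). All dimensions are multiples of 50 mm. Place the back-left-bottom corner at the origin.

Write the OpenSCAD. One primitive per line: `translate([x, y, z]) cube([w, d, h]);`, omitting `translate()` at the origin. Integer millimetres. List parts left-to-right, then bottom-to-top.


cube([300, 1100, 200]);
translate([300, 0, 0]) cube([300, 1100, 400]);
translate([600, 0, 0]) cube([300, 1100, 600]);
translate([900, 0, 0]) cube([300, 1100, 800]);
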